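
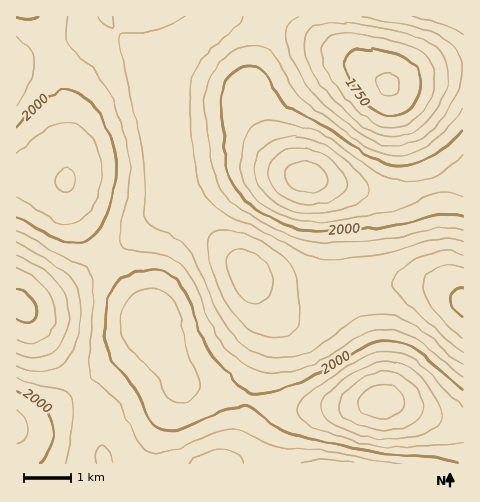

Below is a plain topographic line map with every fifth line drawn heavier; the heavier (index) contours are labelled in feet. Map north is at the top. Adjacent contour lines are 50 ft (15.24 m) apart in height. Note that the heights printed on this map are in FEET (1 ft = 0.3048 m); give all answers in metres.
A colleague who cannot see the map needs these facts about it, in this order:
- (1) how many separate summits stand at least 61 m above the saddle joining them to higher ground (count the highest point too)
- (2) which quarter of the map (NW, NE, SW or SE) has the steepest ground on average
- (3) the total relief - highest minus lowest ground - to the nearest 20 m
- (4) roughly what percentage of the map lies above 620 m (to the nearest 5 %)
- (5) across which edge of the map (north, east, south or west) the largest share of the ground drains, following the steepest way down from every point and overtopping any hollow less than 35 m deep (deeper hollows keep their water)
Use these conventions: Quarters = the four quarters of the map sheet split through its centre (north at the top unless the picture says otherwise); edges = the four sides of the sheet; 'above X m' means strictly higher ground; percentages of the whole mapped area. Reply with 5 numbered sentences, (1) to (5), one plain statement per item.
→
(1) Counting only tops that stand 61 m proud, the map has 2 summits.
(2) The steepest ground, on average, is in the north-east quarter.
(3) From the lowest to the highest ground is roughly 160 m.
(4) About 25 % of the map lies above 620 m.
(5) The largest share of the runoff leaves by the eastern edge.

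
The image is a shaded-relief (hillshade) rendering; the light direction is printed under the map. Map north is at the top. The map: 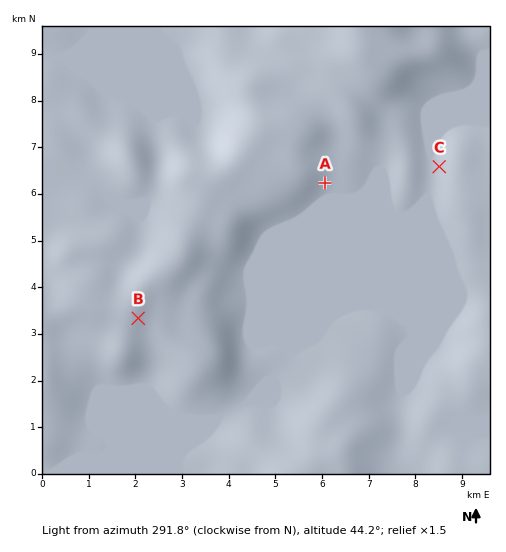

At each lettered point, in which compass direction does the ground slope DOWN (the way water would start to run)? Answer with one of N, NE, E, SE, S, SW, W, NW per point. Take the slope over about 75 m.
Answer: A SE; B SE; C W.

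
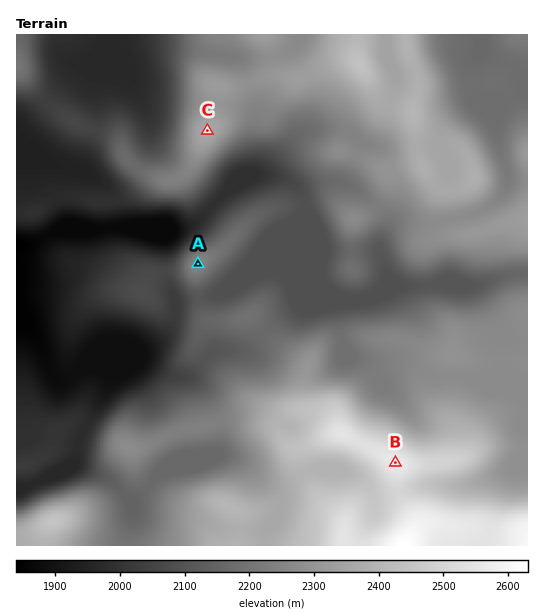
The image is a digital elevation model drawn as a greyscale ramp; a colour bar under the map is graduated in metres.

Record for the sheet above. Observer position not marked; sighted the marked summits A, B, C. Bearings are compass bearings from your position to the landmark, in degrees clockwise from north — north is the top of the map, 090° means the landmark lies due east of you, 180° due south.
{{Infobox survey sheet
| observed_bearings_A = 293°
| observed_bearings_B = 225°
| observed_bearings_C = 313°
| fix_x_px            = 476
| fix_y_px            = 382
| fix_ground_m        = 2270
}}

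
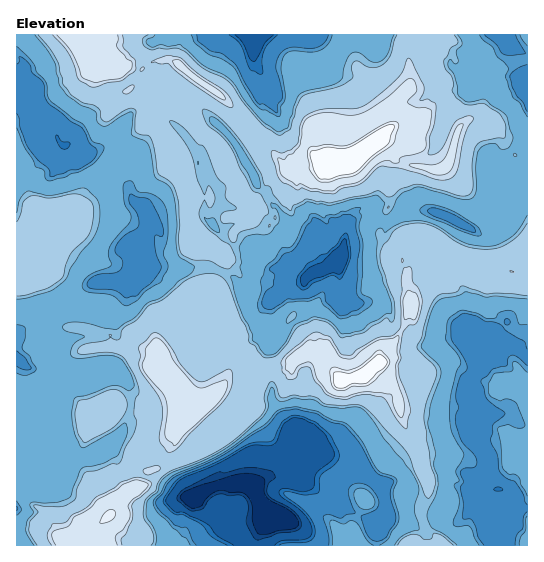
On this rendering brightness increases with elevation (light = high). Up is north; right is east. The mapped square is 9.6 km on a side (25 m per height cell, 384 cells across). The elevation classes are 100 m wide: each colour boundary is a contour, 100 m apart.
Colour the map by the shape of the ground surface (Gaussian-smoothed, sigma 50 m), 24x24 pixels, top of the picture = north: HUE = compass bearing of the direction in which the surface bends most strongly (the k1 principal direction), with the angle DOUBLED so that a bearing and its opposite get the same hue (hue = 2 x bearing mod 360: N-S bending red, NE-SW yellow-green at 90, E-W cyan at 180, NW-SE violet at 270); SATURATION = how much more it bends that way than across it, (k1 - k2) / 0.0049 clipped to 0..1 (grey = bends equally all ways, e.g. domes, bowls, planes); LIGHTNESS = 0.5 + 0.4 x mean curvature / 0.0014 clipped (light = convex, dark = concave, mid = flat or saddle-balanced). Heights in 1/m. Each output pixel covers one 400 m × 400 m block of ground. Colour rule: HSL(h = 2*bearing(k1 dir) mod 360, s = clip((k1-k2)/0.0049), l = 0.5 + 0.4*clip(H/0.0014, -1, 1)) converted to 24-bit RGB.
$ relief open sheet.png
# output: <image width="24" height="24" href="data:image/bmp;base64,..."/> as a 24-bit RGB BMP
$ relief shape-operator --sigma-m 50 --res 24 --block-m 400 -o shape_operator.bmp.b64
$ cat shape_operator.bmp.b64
<image width="24" height="24" href="data:image/bmp;base64,Qk32BgAAAAAAADYAAAAoAAAAGAAAABgAAAABABgAAAAAAMAGAAATCwAAEwsAAAAAAAAAAAAA5Unmgtjt0aHZkG1x0p5HL3x5ZnfrneTMfUrZmiNWv7dAEWFzUrIiagc955QpuuHAHZZ1Em2R8aNURP9DuhWh1k+HdFlvJFTGi/8zm+7pISzR1lzk/o6etPVSF5RSJrONmxJ7pGZ71NioMB1KJw4MKtkpX+6BdRMU45MWChcxzt5XzdAditE9aSNddIyNIDRic9ZrU1EoZhwhUsEw4kG4/M/xi99CISsIBi0IatYA4UQjcQ6QzPj/D1jyxmhuNI/O9dXPNAWZWSd34v+kw9ZUPjtskS1DfB9laoZsi4R3NmVngt5nrVjVe4EY/2SJ32feaZ5DJX4tJKeEJKduiaxRTGl4bNfNqn5dZA8qMeRb2R88ifFQ2VhtJ4SMpS2ykdy4jIKCaIJyd0hsbZMaCyga3LWsfjppnOgpxZvl78juGlMlYIIpPo9kgHZxMhczzLdIQt9AcC9Sg+KHPjjSldCueCaVLTe0oZ+InI96fn+IXSyU8drgHdDKGZQfMTV589zYFpFNYopy89LpNNGPFmg8NSEXp6MYGsOQniykW+NrlOhyTCeUlrk0WFZ0WdPY1Caqe5GNhnx7LZfF28Hkz6+2GzvUPClXws+NzZ69GrqEZYJ87Z/VuRKGMnCRutdFW4ceDKQUaeApful7K1mVqMtDYEZymHscH6svgGrJjYZ9X4haL08g2s5FQQUqkdhEnMyoK3rA99ThL0J10SqNwkL8KkLuo2ft4tL5et/le/OfVShm2YFeRqspHy1q4Nvwj6a+MQIFqqyAm0NSWmIpKBoRGpDL1uPCTd5dYDpLZZE7lFiBd7PT5b78JQjNevCWEknC/cnrvPjQLE5/snXjzI3fIzRuI3Er/9RSit3Rgnp+IJyDwJD/tbX/N6fE6ffUbCZigYN9goV4l8qNRhRDFUot7piN1PHFDBVxJ+lV/6mmxb4QHE1WdqQhdV92d151gkoYTLSAbHiHdcfZVMe4IWAv31PFsn5JgXd+f4N+goZ/f95tMj7CSTvnBeka4+tjOgxpuSQfkQdj/+rMJWJ/gRwjWjQeRMAh1Ek9grQqNl0mbYpwibbSpcvcFC1n6mi71J/EhX+GnLGRlyOhMWwTJJwZejXo61w3Kwwny8EaEBNB9vfUexCbwb0jJiK/xTQmJtJakn6z4LvjJbdnRTUEOkYKOmpMNHkibbcd12dv5I0zHB1+3cN1NF6kADMD0+wpVAqRzoFsIs3W2u1UhmmOrYTFmrLRmI3GkZ/Sn3OOjIB+yV1YR42aduDZYk99RC9v40JBXdwkmdu9OV+8wmZ3PYof01nLJqgZBiQtwSzTwdqpuKJmgHp/gZujqLrcp5TZkWdkmoWJhYKAsIugTMTH0V19LGVVI1Br5cCEk8GimwCe7EZdcbU4a43NI5OOwIGFABByW95rg+rWwKvUv93lcNDiMwcAO1Ie3keb1qeYiYaRf32F1s2kSleaS1DYPyNMtt5v2XEVEbufxUA5l+jh2wAzgAwqnpIOCzMibMpCULYAgacYMBoDMwcAbNmYe4SBJ0xQN+FDHjDo4klwzT5kwLB3SQk6K6yfU9gwWn3NoDezpdumfwBx23tG5Syq0dmBJac6DqBs7PNgVl8bxBnmQuNjQuGqdnV/ZHV8dbKLGLOwar8f3HfAnn2HYX2xyy7Wj8StEBi4zG1Maew6agWUpIvjbyzT9OPX1LfoMKJsS1gkeGz8x8r5Wt+gJIm9fXR9fYxsRN1af0A/hzlFLi4Ix8Bsa05PasguoMqgRQJJy+/MPgA7ZtWkIeOrjDb7geW0i0rY+NPvQsnjrs0oBzgt+r6pghhoWmIpSsGFSyVuklaCeihCRu3uTKEn2zLmd8unigAvm++zNQAXZ+SakufIUAmR6Z2OkYZbRJNvGKgo/8DbV06QGHq0/r6NPinQ1/TuMIDZYzVtiSJkwOUsH8ei8c/aCL6Njnt4f5Kxuy9aFv8in/HFdh18IwBTr+pwy9c9kYYuvEjIxmNUJK005E7LNsp9217t3ihWbeq5bUxcNxKu62vL2aFDPXwZEdYdc4tzaCs7V//ZzP/9rTpyaC1zd7UdJp8pjyHByliLTH5RN5tO8tnZPChqadYiZWI4scF3UhpKTg99JUS3wuAvutq6u7reWHPyilDezPf/Ot3K20Ix1B0yYgyDk6njkJOzfXeRTcerTsXPySy86r42uq5wQwOGdX6EotmwqC/pRX3QvRtPduKMgIl/rNSHkR8ZAEgNooQmqH4cklMt3zTLGHKNbuqAyimuzCJ4cKNPoESvYxrko490o2qJiJLwWsWxiSlmZhIx"/>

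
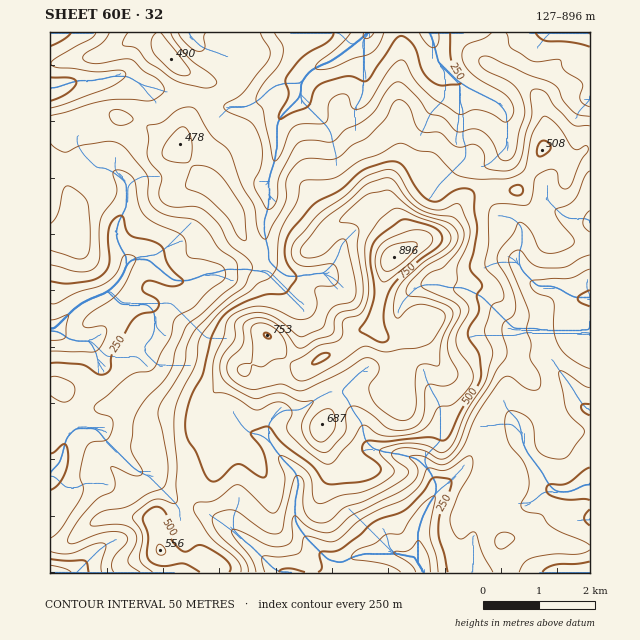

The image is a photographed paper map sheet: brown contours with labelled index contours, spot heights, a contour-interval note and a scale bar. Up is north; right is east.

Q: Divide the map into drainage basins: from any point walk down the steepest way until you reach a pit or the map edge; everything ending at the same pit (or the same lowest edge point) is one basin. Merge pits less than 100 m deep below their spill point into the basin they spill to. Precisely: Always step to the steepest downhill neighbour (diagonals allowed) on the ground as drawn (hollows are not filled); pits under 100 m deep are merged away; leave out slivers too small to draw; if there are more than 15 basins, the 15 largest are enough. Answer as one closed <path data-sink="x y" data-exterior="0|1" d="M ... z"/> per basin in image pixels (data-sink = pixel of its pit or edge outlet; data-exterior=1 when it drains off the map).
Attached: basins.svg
<path data-sink="50 330" data-exterior="1" d="M105 112l-21 2-34 13 0 418 12 0 9-5 26-19 18-5 17 0 14 2 9 3 4 27 4 4 17 5 21 0-8-23-8-14 0-14 4-21 4-7 22-12 8-12-13-49 0-8 19-20 17-8 12-10 11-23 24 28 5 3 10 0 11-8 24-10 17-18 13-3 2-2 11-58 6-10 4-3 0-8-11-23-18-13-27 10-14 13-10 12-12 7-17 14-10 2-8-5-22-21-7-13-2-10-5-11-24-25-7-5-19-24-5-10-8-2-28-21z"/><path data-sink="369 33" data-exterior="1" d="M498 32l-339 0-1 5 4 11 12 14 9 8 14 6 6 7-1 10-19 34-4 17 2 7 21 28 7 5 24 25 5 11 2 10 7 13 22 21 8 5 7 0 32-23 20-22 17-9 14-4 11 7 11 12 7 17 0 7 2 1 21-13 21-9 10-9 9-21 10-8 15-5 34 0 2-2 24-41 1-27-7-23-12-11-10-9-27-13 1-9 9-17z"/><path data-sink="421 561" data-exterior="0" d="M374 326l-14 5-17 18-24 10-11 8-10 0-5-3-24-28-11 23-12 10-17 8-19 20 0 8 13 49-8 12-18 8-7 8-5 24 0 14 8 14 6 18 3 5 14 7 2 9 286-1 0-13-2-9 1-12-6-15-4-7-18-17 3-9 15-19-5-17-10-9-28-12-5-5-4-14-5-5-22-2-8-5-2-24-7-30-3-6-14-7z"/><path data-sink="590 572" data-exterior="1" d="M516 190l-32 0-15 5-10 8-9 21-10 9-26 12-21 12-7 11-11 51 0 8 5 8 14 7 3 6 7 30 2 24 8 5 22 2 5 5 4 14 5 5 28 12 10 9 5 17-15 19-3 9 18 17 4 7 6 15-1 12 2 9 0 13 86 1 0-329-26-4-14-7z"/><path data-sink="50 89" data-exterior="1" d="M157 32l-107 0 0 94 5 0 29-12 21-2 37 10 28 21 8 2 5-18 19-34 1-10-6-7-14-6-9-8-12-14z"/><path data-sink="590 33" data-exterior="1" d="M590 32l-90 0-3 11-8 16 2 7 25 11 22 20 7 23-1 27 10 3 15 10 7-3 9-8 5-1z"/><path data-sink="50 572" data-exterior="1" d="M132 516l-17 0-18 5-26 19-9 5-12 1 0 26 167 0-1-8-5-4-10-3-21 0-17-5-4-4-4-27-9-3z"/>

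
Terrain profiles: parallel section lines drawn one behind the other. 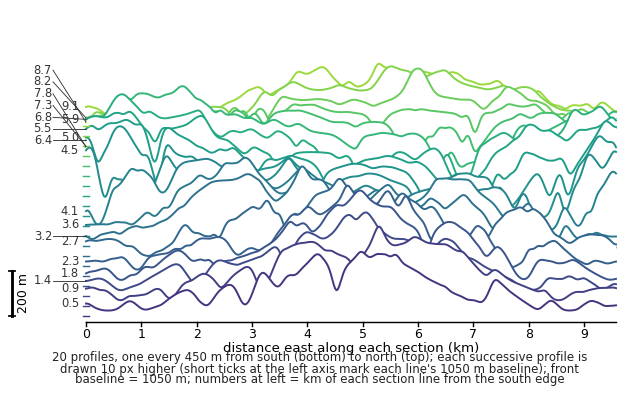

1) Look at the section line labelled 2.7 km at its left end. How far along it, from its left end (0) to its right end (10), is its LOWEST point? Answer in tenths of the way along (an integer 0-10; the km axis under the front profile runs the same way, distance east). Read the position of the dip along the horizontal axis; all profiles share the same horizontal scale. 1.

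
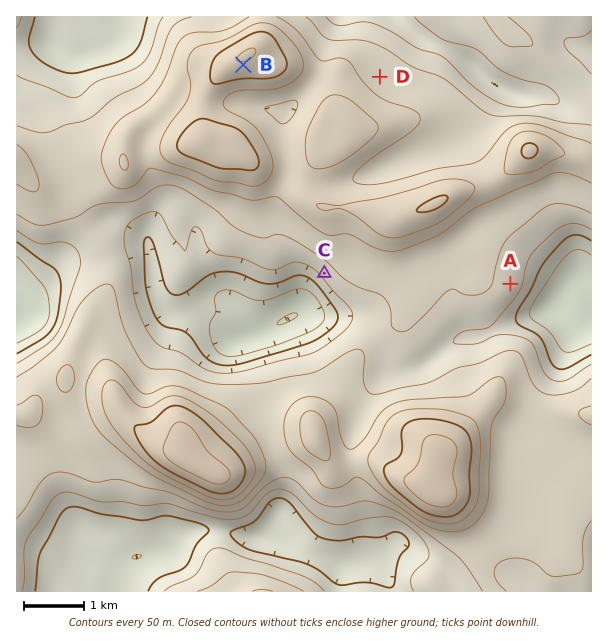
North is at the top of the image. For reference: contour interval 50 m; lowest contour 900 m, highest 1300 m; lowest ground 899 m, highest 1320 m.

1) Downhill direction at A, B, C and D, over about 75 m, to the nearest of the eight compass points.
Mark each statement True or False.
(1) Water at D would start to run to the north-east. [True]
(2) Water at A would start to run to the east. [True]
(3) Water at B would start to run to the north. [False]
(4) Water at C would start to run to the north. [False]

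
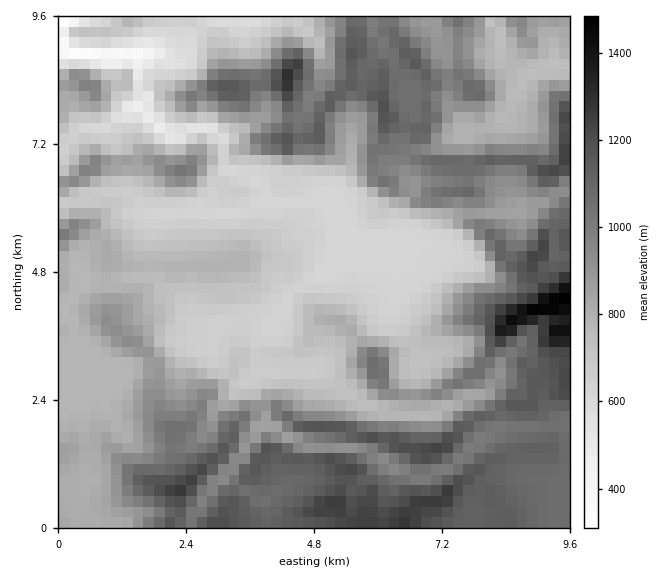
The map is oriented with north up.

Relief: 280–1520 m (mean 880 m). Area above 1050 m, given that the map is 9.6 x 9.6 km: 24.3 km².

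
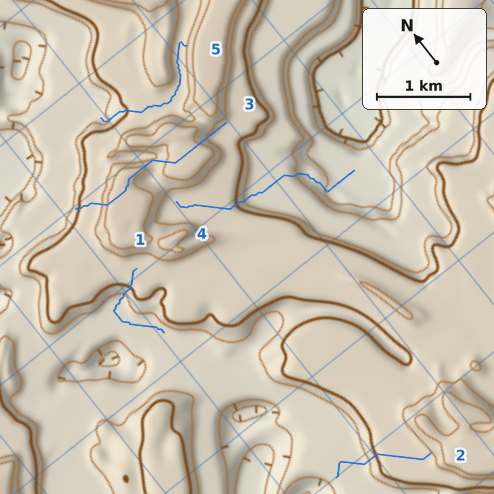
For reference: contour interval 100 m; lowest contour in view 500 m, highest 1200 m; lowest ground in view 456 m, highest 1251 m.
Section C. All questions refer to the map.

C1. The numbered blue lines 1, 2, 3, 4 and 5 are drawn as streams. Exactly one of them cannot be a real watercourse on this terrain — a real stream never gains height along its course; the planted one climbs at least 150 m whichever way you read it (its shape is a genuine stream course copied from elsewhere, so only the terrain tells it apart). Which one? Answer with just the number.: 3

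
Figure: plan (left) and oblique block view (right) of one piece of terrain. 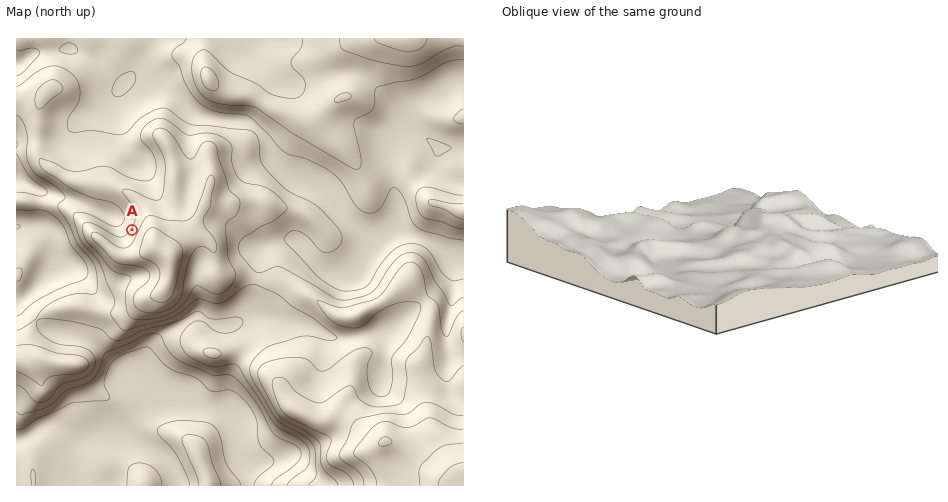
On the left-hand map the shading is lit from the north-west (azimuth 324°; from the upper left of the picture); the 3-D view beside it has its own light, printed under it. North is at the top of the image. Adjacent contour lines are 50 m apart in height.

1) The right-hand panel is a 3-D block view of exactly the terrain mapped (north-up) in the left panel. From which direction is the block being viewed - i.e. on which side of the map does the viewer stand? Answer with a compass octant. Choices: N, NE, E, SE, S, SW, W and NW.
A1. NE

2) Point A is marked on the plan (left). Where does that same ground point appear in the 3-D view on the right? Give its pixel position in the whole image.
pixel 799 226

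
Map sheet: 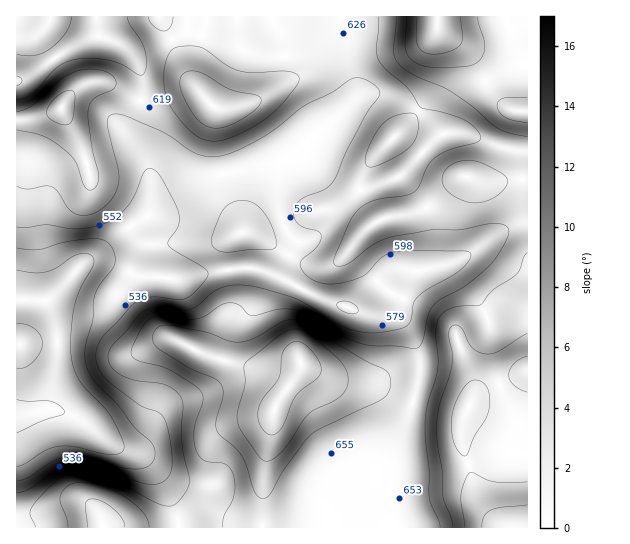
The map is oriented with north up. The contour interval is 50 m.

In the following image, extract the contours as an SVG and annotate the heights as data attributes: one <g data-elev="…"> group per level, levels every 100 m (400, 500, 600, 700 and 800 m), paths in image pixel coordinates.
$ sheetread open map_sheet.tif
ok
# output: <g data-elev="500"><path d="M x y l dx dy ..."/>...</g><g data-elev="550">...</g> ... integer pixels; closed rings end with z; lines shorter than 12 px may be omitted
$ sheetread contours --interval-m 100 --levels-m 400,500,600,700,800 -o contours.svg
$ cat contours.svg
<g data-elev="400"><path d="M17 399l10 2 24 0 9 5 4 7-3 2-20 7-24 11"/></g><g data-elev="500"><path d="M17 248l22 1 26-7 28-3 10 1 8 6 4 9 0 8-3 7-13 15-4 10-2 26-8 26 1 16 3 10 5 8 24 24 17 23 16 14 3 5 1 7-1 7-4 4-5 3-8 1-20-2-38-9-16 0-12 4-24 16-10 3"/></g><g data-elev="600"><path d="M220 251l9 1 21-2 20 0 6-3 0-6-4-15-7-12-7-8-8-4-9-2-10 3-6 5-7 12-7 19 3 8z"/><path d="M17 186l10 3 18-3 6 1 7 5 9 14 6 6 8 3 10-1 10-4 8-7 6-9 3-9 0-15-11-45 1-7 3-3 6-1 8 2 34 14 38 24 10 2 12 0 15-4 24-12 19-12 28-22 26-13 19-13 9-2 8 2 9 6 3 5 0 6-15 21-18 33-13 31-10 8-21 9-5 4-3 6 0 8 4 7 7 4 13 3 3 4 0 6-4 6-16 14-1 4 2 5 6 7 7 4 10 3 10 0 15-3 13-5 18-18 13-6 69-1 6 1 2 3-4 8-8 8-32 18-10 9-4 7-2 14-4 6-6 4-13 2-19 2-19-4-16-7-25-17-14-6-33-11-17-3-14 0-12 4-9 5-13 12-7 3-9 1-23-3-13 4-7 5-26 30-3 7-1 8 5 8 9 7 15 5 28 4 9 5 7 7 2 9-2 23 1 16 7 34-2 10-10 14-4 3-6 0-10-3-30-16-21-8-23-5-14 0-8 4-8 5-20 23-3 8 5 13"/><path d="M17 54l17 1 15-5 9-8 8-9 4-8 1-8"/><path d="M127 17l2 6 11 16 5 11 1 15-3 9-5 1-16-10-13-5-19-2-16 2-9 3-8 5-26 26-6 4-8 2"/></g><g data-elev="700"><path d="M125 527l-2-8-8-9-12-8-10-3-6 1-1 3 1 24"/><path d="M260 498l5 0 5-4 14-25 28-35 10-6 55-26 8-5 6-11-2-12-6-5-17-8-31-18-25-18-12-5-8 0-7 1-28 17-16 4-10-1-23-9-31-6-10-1-7 2-4 4-1 6 0 5 4 5 33 21 25 11 6 6 2 10-7 24 1 11 3 5 14 12 7 8 6 11 7 24z"/><path d="M527 253l-3 4-4 12-3 5-24 16-12 15-22 1-9 3-8 5-5 8-1 12 2 33-11 40-2 23 4 40 0 28 10 23 1 6"/><path d="M468 202l14 0 13-5 11-11 2-4-1-4-8-7-22-10-14 0-12 4-8 9-1 5 1 6 8 9z"/><path d="M209 127l14 0 19-8 16-12 3-5 0-4-6-3-26-6-28-17-8-1-7 1-4 3-2 6 3 14 12 22 7 6z"/><path d="M62 125l7-1 4-6 2-23-1-3-3-2-6 1-7 4-7 7-4 8 0 4 2 4z"/><path d="M396 17l-3 34 3 8 5 7 14 10 36 16 22 15 25 21 12 5 17 4"/></g><g data-elev="800"><path d="M527 482l-32 0-25-9-5 8-4 14 4 32"/><path d="M463 455l2 1 2-2 7-16 11-19 4-9 1-11-2-9-4-7-6-3-7 1-6 5-8 14-5 13-1 12 2 13 4 11z"/><path d="M268 434l6 1 5-4 6-9 10-25 6-7 16-11 4-6 0-7-4-8-9-11-7-5-8 0-8 7-3 8-3 21-16 20-4 8-1 8 1 8 3 7z"/><path d="M527 356l-8 3-5 4-4 6-1 6 1 6 4 4 13 7"/><path d="M417 17l-1 20 2 9 7 7 9 1 16-3 10-6 3-8-2-20"/></g>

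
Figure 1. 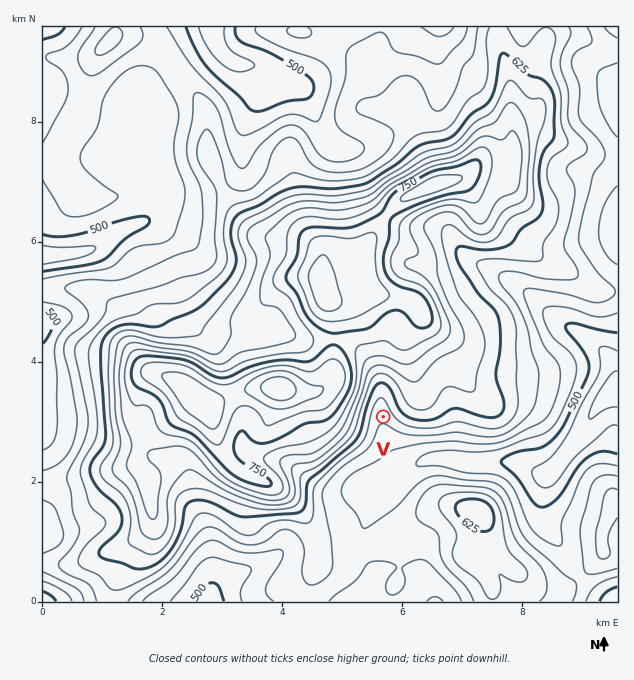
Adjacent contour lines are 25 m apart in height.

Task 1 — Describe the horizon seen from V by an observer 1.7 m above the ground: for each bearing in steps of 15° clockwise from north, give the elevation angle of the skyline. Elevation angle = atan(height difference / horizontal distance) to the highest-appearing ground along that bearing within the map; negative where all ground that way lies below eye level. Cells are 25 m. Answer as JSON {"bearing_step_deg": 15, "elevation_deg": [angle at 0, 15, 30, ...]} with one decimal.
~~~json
{"bearing_step_deg": 15, "elevation_deg": [6.6, 7.1, 7.1, 8.0, 8.3, 7.6, 5.9, 3.5, 1.0, 1.7, 0.6, -0.5, -0.7, -0.4, 0.1, 2.9, 6.4, 9.4, 11.3, 12.6, 13.1, 12.2, 9.1, 6.6]}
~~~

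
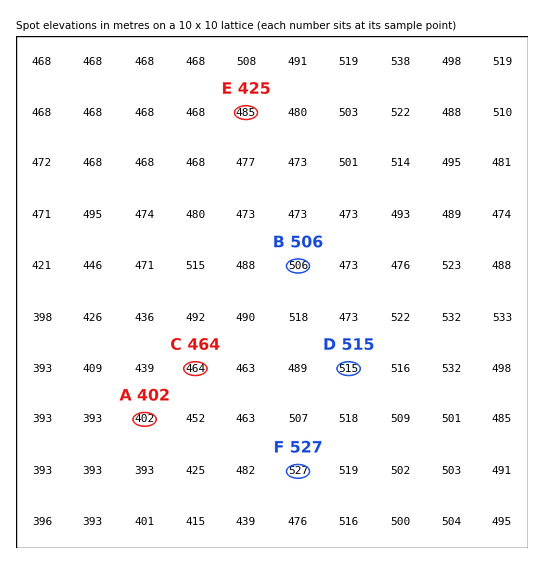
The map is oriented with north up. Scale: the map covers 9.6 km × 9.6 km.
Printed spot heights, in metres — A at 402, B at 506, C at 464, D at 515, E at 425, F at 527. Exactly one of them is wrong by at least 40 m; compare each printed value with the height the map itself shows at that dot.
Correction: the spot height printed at E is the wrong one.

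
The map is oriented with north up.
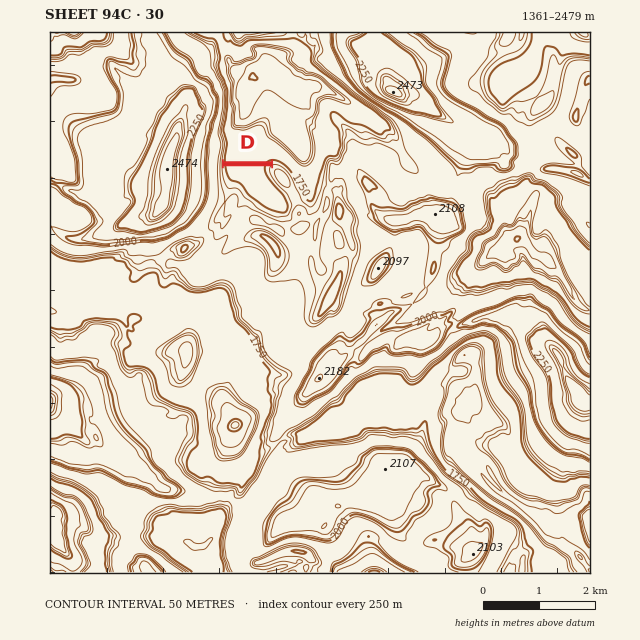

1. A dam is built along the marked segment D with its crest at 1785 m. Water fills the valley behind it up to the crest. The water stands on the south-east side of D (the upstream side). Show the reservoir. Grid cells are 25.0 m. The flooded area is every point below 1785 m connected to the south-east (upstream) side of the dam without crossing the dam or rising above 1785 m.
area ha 61.8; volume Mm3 24.81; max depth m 50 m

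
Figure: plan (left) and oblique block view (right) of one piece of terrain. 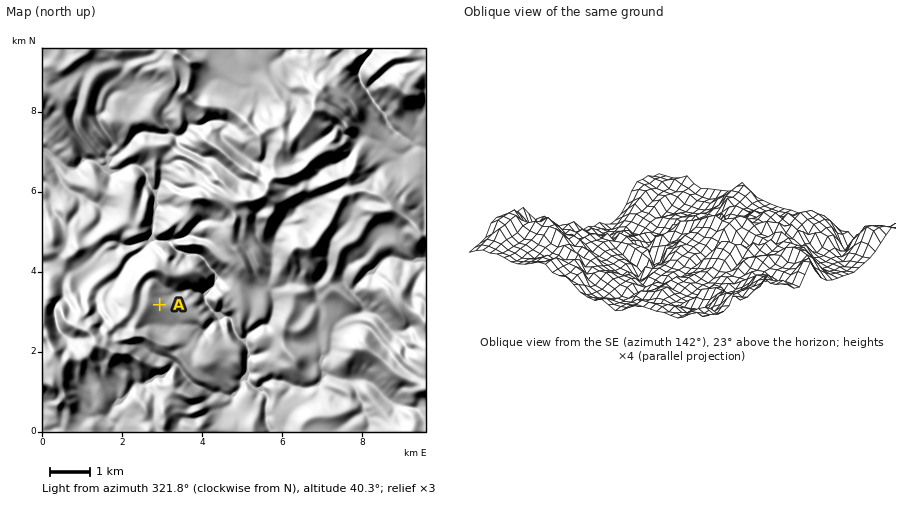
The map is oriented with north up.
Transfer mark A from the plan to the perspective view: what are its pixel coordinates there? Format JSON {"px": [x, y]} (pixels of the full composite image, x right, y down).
{"px": [607, 248]}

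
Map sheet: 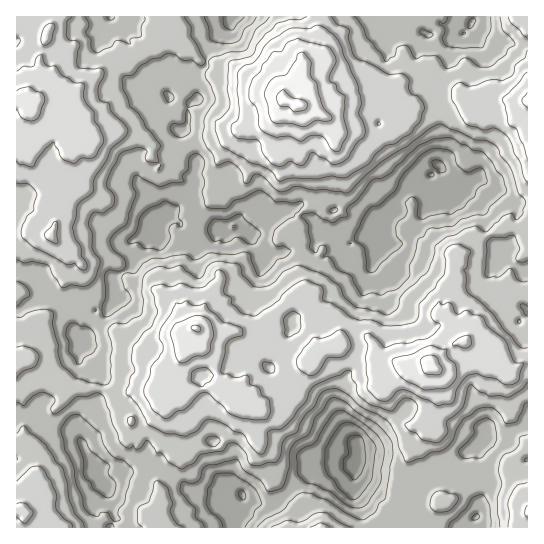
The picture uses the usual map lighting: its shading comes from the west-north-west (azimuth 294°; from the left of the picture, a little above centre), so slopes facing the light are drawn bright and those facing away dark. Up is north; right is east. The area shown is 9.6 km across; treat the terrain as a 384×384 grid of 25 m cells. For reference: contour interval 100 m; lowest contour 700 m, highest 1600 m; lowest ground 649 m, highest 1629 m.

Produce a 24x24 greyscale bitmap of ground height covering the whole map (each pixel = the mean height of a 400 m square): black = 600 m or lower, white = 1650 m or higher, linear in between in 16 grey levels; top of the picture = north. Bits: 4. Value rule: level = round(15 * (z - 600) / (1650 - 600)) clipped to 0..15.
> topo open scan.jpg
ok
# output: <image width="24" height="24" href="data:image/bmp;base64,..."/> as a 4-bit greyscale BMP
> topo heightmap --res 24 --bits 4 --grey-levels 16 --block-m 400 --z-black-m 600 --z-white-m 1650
<image width="24" height="24" href="data:image/bmp;base64,Qk2WAQAAAAAAAHYAAAAoAAAAGAAAABgAAAABAAQAAAAAACABAAATCwAAEwsAABAAAAAAAAAAAAAAABEREQAiIiIAMzMzAERERABVVVUAZmZmAHd3dwCIiIgAmZmZAKqqqgC7u7sAzMzMAN3d3QDu7u4A////AKmGZ4dkRXeGZmZleZl1VnZUNVZTRmd2eZhkRndkVmQyJWZ3eIdkZ3h3eHQxJYdmZ3dVeImImYZCNomGZ3dmeKqZuphVeIqXd4iHiburupl4qqu5mZh2eauqqZqpq83KuphmeKzLqpqqqru7uYdmd5vLqZmZmJqrmHd2ZoqpiJmYd4mpiHZ3ZoiJh4mGVXiYd3iYZWZndWdlRWeYd5qXZERURWZlRFaId5qXdURVRWZlREVWd4mYdlVmZWZ2VENEZ5mpdmZnd5mZdUM0WKqqh3Zomrqql2RFebu7mHZ5q8zLqYd4isu6l3ZorO7bqZiJm7uph2ZorO7LqZiZm6qZh3d4q83KmIh4iZqXd4d2eby5h3ZmaJqHZ4h1V5qodmZVaQ=="/>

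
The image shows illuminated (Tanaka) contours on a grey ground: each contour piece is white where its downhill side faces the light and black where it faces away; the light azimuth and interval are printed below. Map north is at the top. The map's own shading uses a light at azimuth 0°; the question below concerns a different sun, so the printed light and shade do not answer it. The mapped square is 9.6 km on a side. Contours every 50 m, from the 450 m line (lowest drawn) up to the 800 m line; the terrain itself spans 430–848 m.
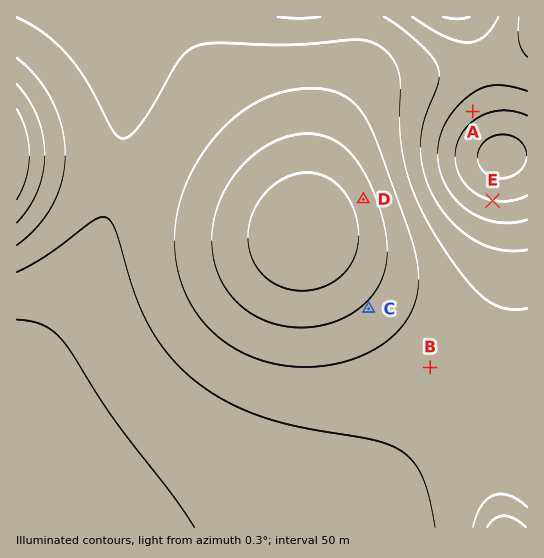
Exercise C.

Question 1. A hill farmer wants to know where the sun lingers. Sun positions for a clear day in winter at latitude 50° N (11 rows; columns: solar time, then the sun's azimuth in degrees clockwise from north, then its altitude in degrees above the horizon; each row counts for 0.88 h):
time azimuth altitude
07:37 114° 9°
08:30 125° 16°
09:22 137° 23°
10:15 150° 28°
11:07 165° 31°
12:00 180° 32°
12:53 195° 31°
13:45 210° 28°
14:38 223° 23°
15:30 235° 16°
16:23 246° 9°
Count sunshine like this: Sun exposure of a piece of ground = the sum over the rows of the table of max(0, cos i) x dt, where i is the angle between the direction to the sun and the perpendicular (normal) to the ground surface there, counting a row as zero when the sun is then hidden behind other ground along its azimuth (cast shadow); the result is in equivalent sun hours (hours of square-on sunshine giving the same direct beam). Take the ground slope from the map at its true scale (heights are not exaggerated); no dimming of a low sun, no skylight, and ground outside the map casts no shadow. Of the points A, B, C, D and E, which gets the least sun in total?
E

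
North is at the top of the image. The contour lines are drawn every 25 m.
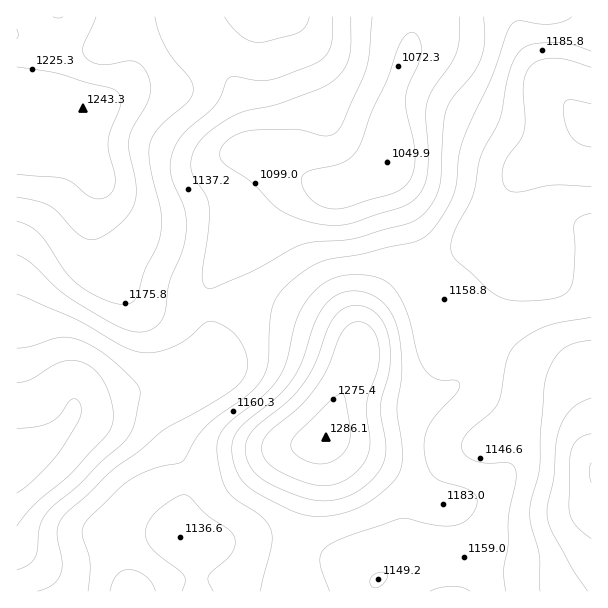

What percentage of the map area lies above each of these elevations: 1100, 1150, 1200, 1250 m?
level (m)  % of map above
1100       85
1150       57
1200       17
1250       3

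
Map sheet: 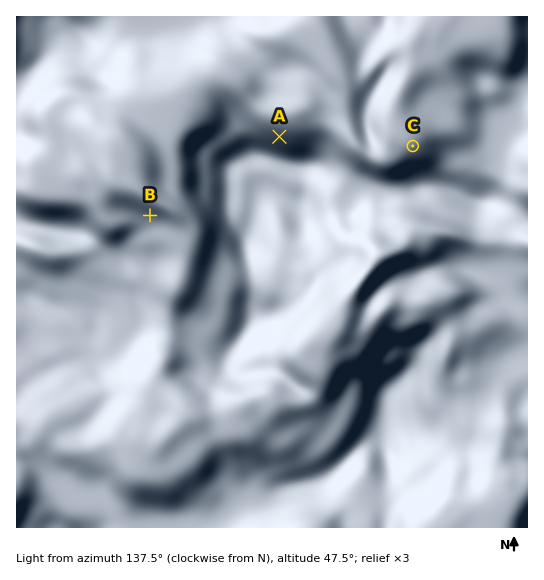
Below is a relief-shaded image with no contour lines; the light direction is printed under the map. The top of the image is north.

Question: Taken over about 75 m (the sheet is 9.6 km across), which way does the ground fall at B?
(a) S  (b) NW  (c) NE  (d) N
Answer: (d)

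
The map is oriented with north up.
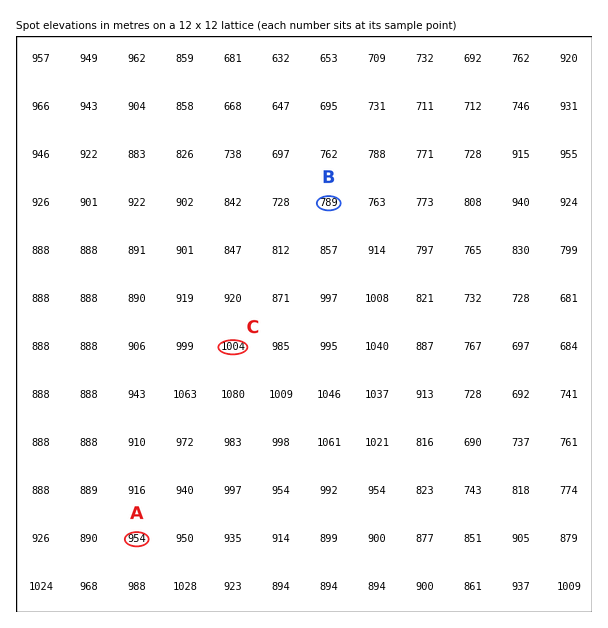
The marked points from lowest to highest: B A C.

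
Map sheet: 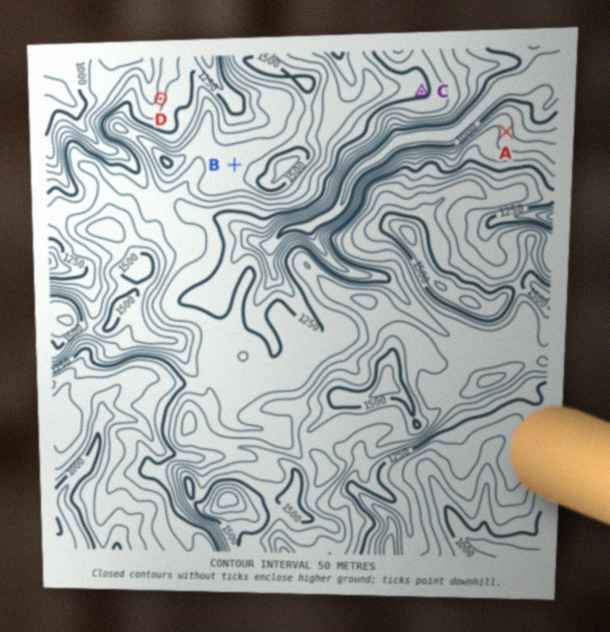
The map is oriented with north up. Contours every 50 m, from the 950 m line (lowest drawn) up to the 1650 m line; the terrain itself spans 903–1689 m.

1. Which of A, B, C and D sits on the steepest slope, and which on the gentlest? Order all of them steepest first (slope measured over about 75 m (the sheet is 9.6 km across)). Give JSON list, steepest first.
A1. ["D", "A", "C", "B"]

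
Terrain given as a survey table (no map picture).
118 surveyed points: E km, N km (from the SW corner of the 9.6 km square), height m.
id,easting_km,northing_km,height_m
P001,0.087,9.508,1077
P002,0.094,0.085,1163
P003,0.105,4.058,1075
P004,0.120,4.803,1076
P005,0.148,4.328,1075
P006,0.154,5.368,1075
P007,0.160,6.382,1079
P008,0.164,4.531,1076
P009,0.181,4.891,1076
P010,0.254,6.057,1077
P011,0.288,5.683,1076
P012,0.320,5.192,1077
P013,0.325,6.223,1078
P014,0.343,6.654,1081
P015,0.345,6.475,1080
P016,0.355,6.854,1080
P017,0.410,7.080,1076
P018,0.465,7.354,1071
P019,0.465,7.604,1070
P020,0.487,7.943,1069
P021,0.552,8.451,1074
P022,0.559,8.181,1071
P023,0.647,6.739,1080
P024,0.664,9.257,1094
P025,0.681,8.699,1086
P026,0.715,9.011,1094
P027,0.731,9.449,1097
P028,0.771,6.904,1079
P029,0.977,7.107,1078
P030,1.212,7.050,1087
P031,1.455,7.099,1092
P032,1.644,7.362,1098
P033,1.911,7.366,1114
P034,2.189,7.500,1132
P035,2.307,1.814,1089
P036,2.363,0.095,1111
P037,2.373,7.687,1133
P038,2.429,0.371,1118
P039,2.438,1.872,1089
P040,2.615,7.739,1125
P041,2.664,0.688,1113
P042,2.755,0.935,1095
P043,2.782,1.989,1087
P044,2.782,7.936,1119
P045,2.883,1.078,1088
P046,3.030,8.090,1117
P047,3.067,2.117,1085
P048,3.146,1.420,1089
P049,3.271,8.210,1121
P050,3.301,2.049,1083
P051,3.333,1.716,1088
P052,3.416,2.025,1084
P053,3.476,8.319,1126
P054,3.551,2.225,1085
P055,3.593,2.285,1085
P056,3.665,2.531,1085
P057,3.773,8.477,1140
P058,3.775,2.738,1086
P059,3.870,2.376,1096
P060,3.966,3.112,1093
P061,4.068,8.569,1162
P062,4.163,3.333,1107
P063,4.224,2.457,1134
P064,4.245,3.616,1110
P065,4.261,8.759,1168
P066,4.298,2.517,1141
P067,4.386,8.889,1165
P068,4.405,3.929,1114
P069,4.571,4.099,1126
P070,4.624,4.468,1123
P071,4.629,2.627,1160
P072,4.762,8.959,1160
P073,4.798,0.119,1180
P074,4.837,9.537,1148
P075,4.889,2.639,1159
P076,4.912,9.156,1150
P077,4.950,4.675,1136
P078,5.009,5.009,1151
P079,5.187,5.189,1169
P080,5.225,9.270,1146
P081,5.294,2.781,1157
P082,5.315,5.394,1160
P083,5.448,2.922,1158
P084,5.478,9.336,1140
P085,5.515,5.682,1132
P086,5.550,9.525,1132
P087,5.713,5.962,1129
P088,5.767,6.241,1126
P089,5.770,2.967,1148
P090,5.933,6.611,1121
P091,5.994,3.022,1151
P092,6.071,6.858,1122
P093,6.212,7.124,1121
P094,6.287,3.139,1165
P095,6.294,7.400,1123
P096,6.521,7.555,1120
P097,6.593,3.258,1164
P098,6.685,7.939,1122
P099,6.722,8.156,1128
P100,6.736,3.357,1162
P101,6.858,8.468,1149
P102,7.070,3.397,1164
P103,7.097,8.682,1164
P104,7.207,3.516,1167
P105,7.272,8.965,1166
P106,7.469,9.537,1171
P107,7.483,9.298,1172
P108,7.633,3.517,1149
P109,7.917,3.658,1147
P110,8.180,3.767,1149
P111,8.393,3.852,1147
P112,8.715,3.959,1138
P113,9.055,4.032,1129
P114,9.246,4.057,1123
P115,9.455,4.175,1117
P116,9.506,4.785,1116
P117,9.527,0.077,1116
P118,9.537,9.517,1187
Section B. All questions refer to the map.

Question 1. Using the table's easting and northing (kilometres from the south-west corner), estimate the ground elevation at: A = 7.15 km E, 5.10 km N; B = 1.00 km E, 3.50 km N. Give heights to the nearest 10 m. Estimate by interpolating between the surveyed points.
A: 1150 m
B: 1080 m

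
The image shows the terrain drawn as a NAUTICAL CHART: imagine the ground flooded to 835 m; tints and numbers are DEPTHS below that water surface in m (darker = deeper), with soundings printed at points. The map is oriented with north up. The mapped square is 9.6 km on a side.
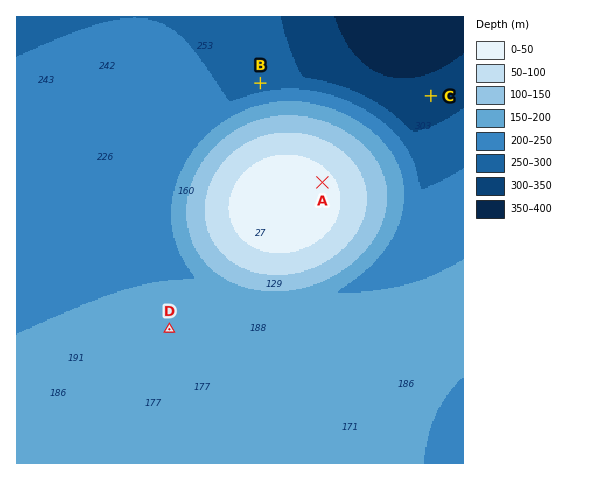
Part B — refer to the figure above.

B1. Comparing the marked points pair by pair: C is below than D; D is above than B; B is below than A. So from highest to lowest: A D B C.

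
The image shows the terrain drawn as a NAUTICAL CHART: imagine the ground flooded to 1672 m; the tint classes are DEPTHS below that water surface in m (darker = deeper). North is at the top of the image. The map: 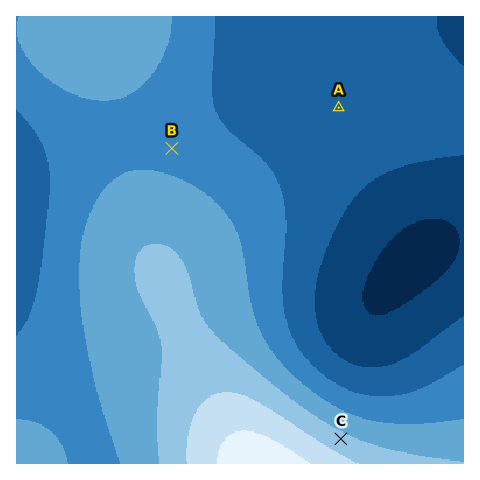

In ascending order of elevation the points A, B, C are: A B C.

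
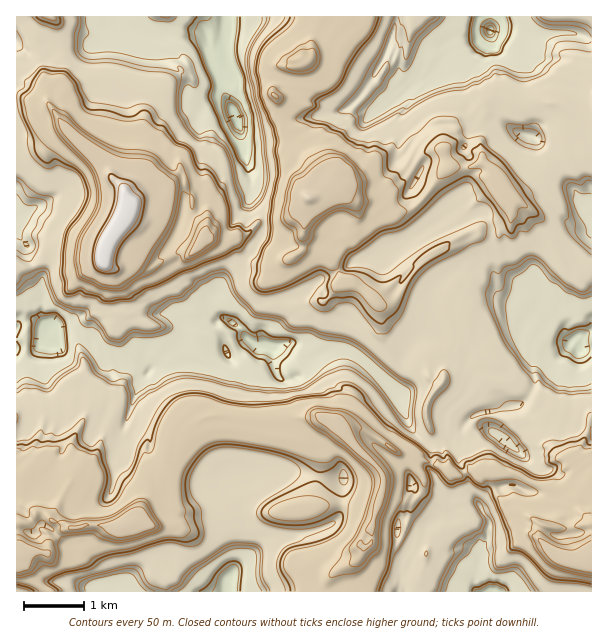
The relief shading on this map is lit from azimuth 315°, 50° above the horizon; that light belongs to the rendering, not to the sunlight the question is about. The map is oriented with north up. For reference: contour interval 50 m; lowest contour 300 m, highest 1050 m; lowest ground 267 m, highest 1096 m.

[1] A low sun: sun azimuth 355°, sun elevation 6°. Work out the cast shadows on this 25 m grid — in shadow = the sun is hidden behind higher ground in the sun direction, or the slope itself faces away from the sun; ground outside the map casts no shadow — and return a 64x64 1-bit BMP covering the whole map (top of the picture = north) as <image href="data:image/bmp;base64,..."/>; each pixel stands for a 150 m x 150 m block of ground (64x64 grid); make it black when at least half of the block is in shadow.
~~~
<image width="64" height="64" href="data:image/bmp;base64,Qk0+AgAAAAAAAD4AAAAoAAAAQAAAAEAAAAABAAEAAAAAAAACAAATCwAAEwsAAAIAAAAAAAAA////AAAAAAD////2P+P///////Yf4f//f///7A/x//4////4A/D/8A//+/wF+P/gD//5/4D8/kBv55Af4P3+HvgAAB/4//4AIAAEGH7//AAAAA/gPv/8AABAH/g+b/wAAGAf/n9//8AAED///zvvgAAYP///NgAYABgf//5gABgAOA/+fOABgAA8B/B5ggeAAT4AAPIGDwAAfgAAwAQeAAB/AAAAMzgAAP8AAAAzHwAA/wAAAHMDgAD/jw8A+QAAAP/v/8HwAAAA/////+AAAAf/////4AADf//////gAM///////+AB7///////8AH////////wA/////////AD////////+Af///////4eD//3/////B8P//X//8P6D4/88P//x//Px/AAP//H/+fH4AAf3+P/8ffgQB/G4//8f+BAHsJj//8P4UQMYCf+/8/n/wRgAn4//+f/hmAAvg/8g/+AIACAB/wH/6AgAAAT+Af/oAAAABnwBz+AAAgACPABf4AAGAAEAAB/AAAYAAYAAH4AABwAAEBAbAAAPAAAAeBIAAD93gAD4IAAAP3/gAJAEAAh///AAAAAACH//8AAAAAANGP/zAAAAAAwZ9/+AAAAAADnz/4AABgAAIDP/gAAGAAAAAf+ADA5AIwAB/4AMbsA3AAD/yA/OgHcAAHvLD84AdwAAKcqfw=="/>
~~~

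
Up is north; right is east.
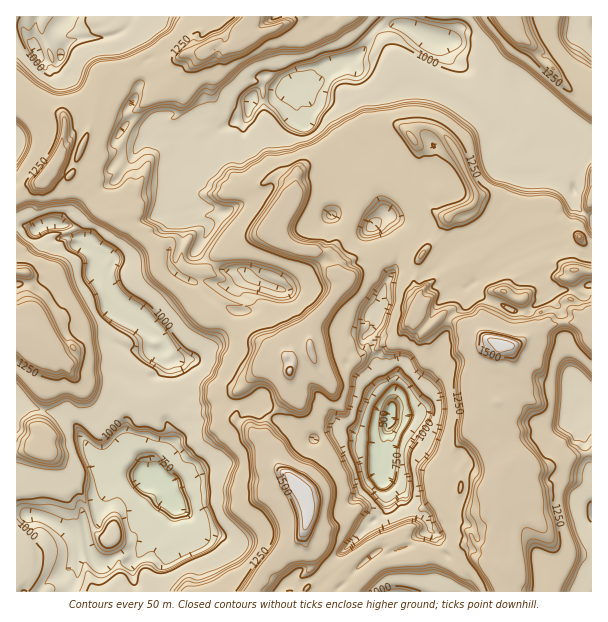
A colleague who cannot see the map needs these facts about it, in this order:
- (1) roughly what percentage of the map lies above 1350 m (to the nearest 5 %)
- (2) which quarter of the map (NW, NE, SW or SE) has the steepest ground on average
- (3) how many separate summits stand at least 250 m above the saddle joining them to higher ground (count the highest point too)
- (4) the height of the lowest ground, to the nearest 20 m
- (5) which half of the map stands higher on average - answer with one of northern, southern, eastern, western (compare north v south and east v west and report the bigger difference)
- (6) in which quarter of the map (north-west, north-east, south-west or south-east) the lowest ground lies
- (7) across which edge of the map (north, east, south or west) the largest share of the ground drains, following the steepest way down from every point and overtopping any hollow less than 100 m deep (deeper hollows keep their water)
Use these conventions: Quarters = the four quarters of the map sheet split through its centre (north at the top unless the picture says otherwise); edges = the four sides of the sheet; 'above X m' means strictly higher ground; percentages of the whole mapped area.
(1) About 15 % of the map lies above 1350 m.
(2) The south-east quarter is the steepest part of the map.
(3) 5 summits rise at least 250 m above their surroundings.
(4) About 460 m is the lowest elevation on the sheet.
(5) The eastern half stands higher on average than the western half.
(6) The lowest point lies in the south-east quarter of the map.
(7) The largest share of the runoff leaves by the northern edge.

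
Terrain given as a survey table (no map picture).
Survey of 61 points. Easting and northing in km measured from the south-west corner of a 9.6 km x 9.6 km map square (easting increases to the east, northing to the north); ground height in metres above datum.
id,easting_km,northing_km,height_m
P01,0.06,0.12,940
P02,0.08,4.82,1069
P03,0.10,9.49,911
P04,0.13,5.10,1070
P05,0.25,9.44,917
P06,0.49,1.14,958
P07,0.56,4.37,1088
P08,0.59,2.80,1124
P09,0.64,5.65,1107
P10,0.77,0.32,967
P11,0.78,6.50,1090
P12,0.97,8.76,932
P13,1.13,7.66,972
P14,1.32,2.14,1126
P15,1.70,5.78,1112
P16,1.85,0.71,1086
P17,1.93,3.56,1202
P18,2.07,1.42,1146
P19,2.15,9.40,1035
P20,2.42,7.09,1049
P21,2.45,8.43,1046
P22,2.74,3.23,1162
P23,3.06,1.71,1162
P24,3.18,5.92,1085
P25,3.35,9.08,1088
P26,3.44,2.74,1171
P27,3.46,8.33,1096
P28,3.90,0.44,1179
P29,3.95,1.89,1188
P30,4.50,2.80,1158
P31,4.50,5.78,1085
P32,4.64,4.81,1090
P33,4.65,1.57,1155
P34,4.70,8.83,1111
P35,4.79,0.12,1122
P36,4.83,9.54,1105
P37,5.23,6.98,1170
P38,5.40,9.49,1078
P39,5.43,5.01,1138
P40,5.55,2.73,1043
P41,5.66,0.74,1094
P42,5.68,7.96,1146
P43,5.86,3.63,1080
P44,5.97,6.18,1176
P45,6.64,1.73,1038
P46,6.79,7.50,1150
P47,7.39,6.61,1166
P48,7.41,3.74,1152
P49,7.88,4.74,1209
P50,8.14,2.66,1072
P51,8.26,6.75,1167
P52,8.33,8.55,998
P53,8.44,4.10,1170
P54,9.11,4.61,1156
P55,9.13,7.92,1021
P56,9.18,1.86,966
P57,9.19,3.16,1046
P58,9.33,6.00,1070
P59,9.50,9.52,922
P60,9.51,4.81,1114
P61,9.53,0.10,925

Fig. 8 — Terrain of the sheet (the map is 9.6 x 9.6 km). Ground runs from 905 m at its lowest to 1225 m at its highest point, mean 1085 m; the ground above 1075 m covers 58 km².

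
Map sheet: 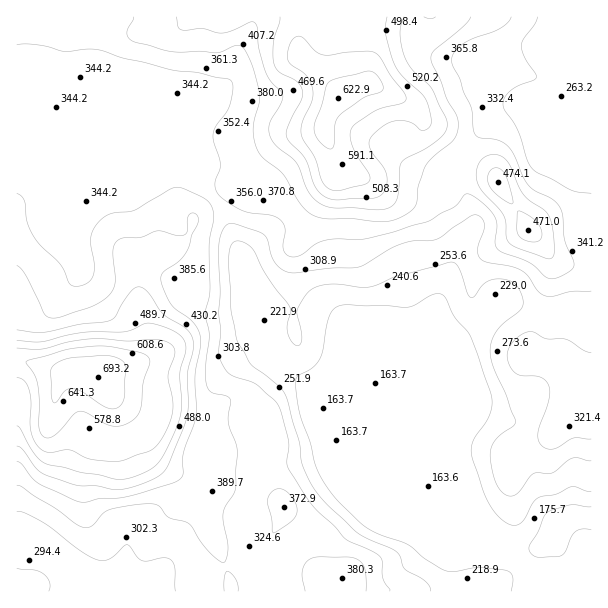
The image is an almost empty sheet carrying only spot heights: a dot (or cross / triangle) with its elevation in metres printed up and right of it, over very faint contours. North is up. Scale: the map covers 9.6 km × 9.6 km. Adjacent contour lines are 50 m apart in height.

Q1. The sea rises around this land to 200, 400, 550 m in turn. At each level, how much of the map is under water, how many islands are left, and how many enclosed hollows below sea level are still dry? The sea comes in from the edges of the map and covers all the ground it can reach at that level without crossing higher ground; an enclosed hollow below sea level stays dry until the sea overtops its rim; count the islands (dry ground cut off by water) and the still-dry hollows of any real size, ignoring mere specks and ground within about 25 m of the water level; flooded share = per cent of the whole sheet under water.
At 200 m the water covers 14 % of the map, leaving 0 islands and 0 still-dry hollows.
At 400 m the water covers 76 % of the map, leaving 1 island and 0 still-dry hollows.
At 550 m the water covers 92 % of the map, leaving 1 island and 0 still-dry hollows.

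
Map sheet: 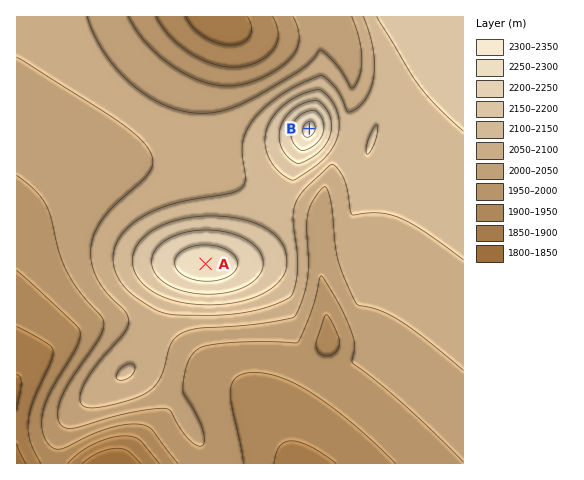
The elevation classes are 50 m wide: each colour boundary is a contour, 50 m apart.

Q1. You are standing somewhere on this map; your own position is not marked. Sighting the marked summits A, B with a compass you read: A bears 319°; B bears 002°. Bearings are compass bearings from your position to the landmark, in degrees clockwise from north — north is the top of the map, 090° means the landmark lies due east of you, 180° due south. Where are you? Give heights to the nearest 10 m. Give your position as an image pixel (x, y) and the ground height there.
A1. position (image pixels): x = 301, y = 374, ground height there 1960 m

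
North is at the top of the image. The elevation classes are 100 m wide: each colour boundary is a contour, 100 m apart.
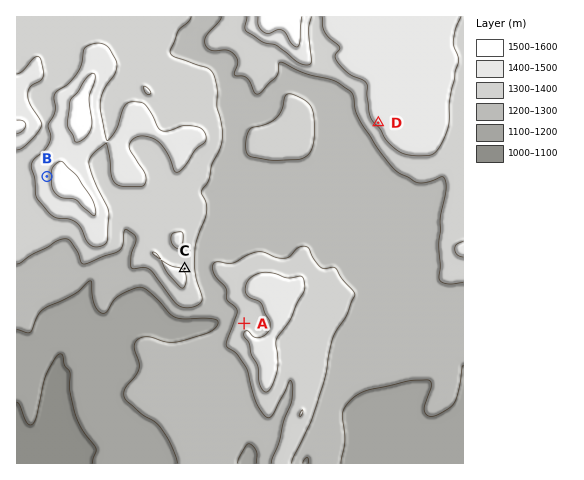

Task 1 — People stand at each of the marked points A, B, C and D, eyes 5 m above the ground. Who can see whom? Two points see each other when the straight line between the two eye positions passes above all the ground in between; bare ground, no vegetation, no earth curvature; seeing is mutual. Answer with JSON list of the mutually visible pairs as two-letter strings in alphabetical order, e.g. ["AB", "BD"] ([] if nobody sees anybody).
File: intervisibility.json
["AC", "CD"]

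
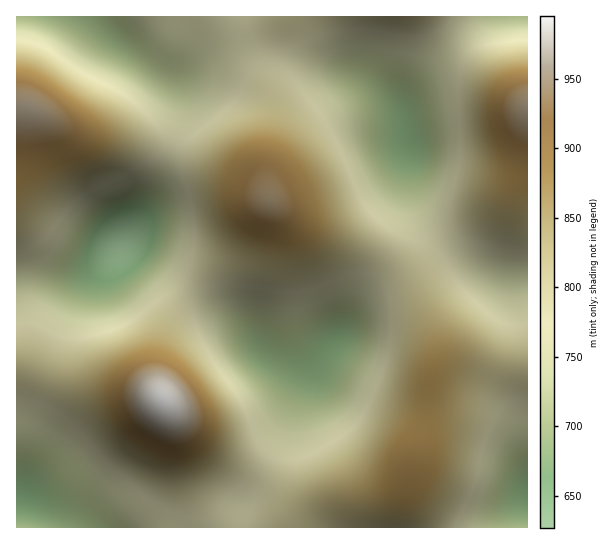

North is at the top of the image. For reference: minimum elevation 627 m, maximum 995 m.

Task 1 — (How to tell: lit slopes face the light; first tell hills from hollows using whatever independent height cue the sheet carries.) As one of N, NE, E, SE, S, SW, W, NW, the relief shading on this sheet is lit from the N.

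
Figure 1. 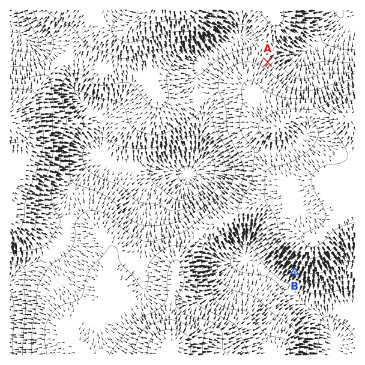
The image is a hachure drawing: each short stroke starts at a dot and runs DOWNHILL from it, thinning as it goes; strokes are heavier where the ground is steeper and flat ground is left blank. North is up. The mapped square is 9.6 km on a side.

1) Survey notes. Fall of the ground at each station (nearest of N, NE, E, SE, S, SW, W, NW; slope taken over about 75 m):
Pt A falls NE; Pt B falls SW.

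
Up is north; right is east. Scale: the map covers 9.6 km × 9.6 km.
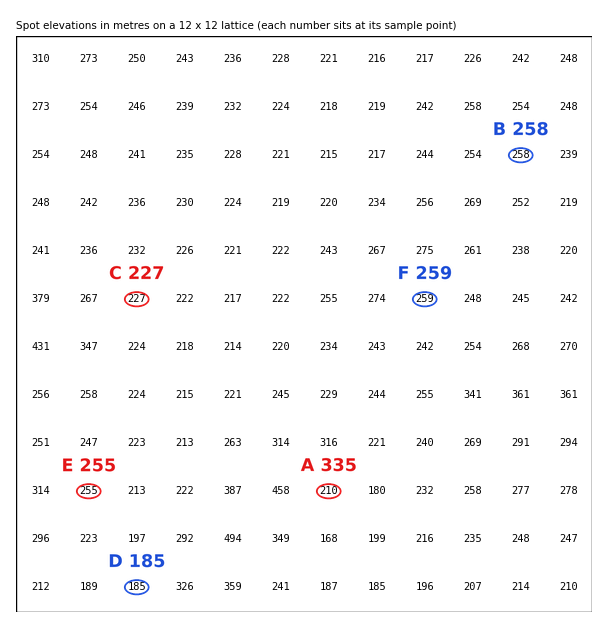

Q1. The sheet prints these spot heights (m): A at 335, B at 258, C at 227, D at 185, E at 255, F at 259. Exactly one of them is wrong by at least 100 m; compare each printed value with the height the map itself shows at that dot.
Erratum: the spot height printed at A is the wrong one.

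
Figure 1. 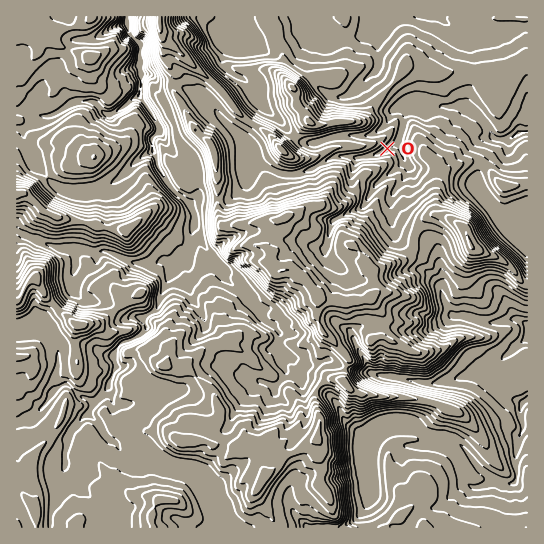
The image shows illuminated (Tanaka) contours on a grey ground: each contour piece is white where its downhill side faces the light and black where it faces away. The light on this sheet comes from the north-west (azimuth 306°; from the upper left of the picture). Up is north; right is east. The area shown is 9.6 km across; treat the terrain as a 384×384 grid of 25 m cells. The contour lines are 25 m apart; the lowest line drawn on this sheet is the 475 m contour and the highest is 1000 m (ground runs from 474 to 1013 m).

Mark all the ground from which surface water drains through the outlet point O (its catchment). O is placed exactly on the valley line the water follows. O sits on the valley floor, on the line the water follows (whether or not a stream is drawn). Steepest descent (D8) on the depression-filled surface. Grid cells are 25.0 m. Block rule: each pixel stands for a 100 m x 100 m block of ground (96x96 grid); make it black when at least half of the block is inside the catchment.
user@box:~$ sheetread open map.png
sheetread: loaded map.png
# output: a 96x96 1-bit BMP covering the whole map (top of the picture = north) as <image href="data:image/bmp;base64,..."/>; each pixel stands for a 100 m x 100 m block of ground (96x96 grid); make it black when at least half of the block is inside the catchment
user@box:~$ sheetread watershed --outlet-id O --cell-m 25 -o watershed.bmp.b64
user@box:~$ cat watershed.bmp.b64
<image width="96" height="96" href="data:image/bmp;base64,Qk2+BAAAAAAAAD4AAAAoAAAAYAAAAGAAAAABAAEAAAAAAIAEAAATCwAAEwsAAAIAAAAAAAAA////AAAAAAAAAAAAAAAAAAAAAAAAAAAAAAAAAAAAAAAAAAAAAAAAAAAAAAAAAAAAAAAAAAAAAAAAAAAAAAAAAAAAAAAAAAAAAAAAAAAAAAAAAAAAAAAAAAAAAAAAAAAAAAAAAAAAAAAAAAAAAAAAAAAAAAAAAAAAAAAAAAAAAAAAAAAAAAAAAAAAAAAAAAAAAAAAAAAAAAAAAAAAAAAAAAAAAAAAAAAAAAAAAAAAAAAAAAAAAAAAAAAAAAAAAAAAAAAAAAAAAAAAAAAAAAAAAAAAAAAAAAAAAAAAAAAAAAAAAAAAAAAAAAAAAAAAAAAAAAAAAAAAAAAAAAAAAAAAAAAAAAAAAAAAAAAAAAAAAAAAAAAAAAAAAAAAAAAAAAAAAAAAAAAAAAAAAAAAAAAAAAAAAAAAAAAAAAAAAAAAAAAAAAAAAAAAAAAAAAAAAAAAAAAAAAAAAAAAAAAAAAAAAAAAAAAAAAAAAAAAAAAAAAAAAAAAAAAAAAAAAAAAAAAAAAAAAAAAAAAAAAAAAAAAAAAAAAAAAAAAAAAAAAAAAAAAAAAAAAAAAAAAAAAAAAAAAAAAAAAAAAAAAAAAAAAAAAAAAAAAAAAAAAAAAAAAAAAAAAAAAAAAAAAAAAAAAAAAAAAAAAAAAAAAAAAAAAAAAAAAAAAAAAAAAAAAAAAAAAAAAAAAAAAAAAAAAAAAAAAAAAAAAAAAAAAAAAAAAAAAAAAAAAAAAAAAAAAAAAAAAAAAAAAAAAAAAAAAAAAAAAAAAAAAAAAAAAAAAAAAAAAAAAAAAAAAAAAAAAAAAAAAAAAAAAAAAAAAAAAAAAAAAAAAAAAAAAAAAAAAAAAAAAAAAAAAAAAAAAAAAAAAAAAAAAAAAAAAAAAAAAAAAAAAAAAAAAAAAAAAAAAAAAAAAAAAAAAAAAAAAAAAA/wAAAAAAAAAAAAAA//gAAAAAAAAAAAAA//4AAAAAAAAAAAAA///+AAAAAAAAAAAA////AAAAAAAAAAAA////gAAAAAAAAAAA////wAAAAAAAAAAA////wAAAAAAAAAAA////4AAAAAAAAAAA////8AAAAAAAAAAB/////AAAAAAAAAAB/////gAAAAAAAAAB//w//wAAAAAAAAAB//AP/wAAAAAAAAAB/+AB/gAAAAAAAAAD/+AAAAAAAAAAAAAH/8AAAAAAAAAAAAAP/4AAAAAAAAAAAAAf/gAAAAAAAAAAAAA/+AAAAAAAAAAAAAA/8AAAAAAAAAAAAAB/4AAAAAAAAAAAAAB/wAAAAAAAAAAAAAD/wAAAAAAAAAAAAAD/gAAAAAAAAAAAAAH/AAAAAAAAAAAAAAH+AAAAAAAAAAAAAAD8AAAAAAAAAAAAAAD4AAAAAAAAAAAAAAHgAAAAAAAAAAAAAAPAAAAAAAAAAAAAAAPAAAAAAAAAAAAAAAMAAAAAAAAAAAAAAAIAAAAAAAAAAAAAAAAAAAAAAAAAAAAAAAAAAAAAAAAAAAAAAAAAAAAAAAAAAAAAAAAAAAAAAAAAAAAAAAAAAAAAAAAAAA="/>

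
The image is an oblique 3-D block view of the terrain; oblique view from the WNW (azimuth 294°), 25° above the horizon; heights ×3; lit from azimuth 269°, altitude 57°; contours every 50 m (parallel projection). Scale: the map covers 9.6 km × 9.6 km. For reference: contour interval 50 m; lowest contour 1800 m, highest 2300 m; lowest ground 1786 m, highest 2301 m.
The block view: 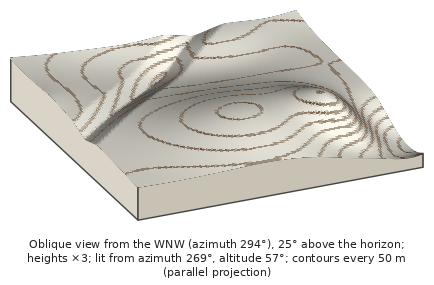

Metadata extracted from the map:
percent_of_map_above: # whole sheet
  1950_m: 96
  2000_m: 92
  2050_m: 77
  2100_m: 52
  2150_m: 27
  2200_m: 12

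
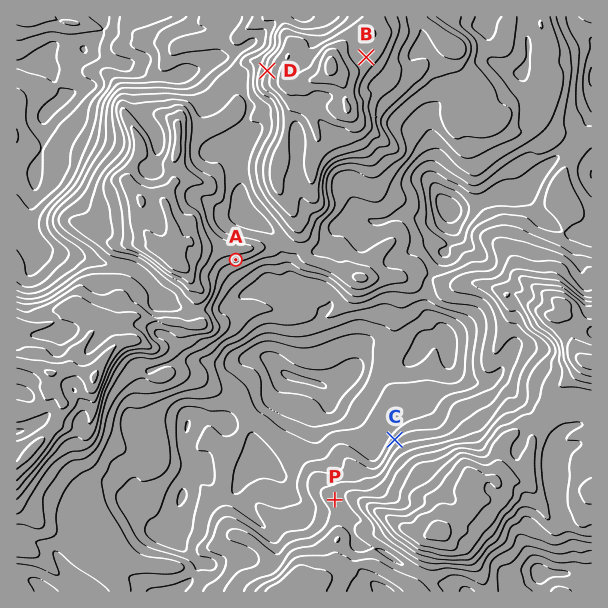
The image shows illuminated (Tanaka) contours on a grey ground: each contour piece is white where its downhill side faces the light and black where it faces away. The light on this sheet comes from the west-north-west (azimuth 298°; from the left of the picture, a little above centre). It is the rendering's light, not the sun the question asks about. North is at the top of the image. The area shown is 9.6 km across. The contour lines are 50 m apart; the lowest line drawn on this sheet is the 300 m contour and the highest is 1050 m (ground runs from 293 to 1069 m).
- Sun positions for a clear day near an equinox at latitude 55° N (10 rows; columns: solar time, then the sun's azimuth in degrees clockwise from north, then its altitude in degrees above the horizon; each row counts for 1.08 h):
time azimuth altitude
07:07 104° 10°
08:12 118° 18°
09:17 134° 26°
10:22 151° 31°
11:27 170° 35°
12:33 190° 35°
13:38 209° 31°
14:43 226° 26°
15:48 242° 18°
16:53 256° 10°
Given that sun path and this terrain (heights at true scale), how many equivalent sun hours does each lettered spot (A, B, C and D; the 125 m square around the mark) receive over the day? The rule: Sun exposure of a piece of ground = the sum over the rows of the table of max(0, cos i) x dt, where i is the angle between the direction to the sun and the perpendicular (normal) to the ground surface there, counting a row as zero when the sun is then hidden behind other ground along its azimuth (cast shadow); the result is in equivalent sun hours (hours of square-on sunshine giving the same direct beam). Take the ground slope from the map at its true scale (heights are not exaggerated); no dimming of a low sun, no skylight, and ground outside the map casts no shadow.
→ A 6.2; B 4.4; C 2.5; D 3.6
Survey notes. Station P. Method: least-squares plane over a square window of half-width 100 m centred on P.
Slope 5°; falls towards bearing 250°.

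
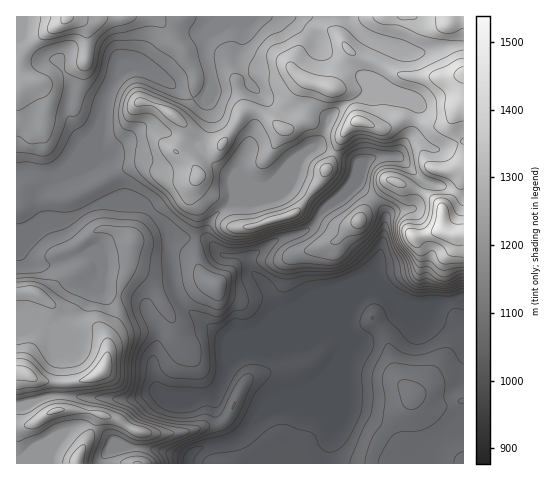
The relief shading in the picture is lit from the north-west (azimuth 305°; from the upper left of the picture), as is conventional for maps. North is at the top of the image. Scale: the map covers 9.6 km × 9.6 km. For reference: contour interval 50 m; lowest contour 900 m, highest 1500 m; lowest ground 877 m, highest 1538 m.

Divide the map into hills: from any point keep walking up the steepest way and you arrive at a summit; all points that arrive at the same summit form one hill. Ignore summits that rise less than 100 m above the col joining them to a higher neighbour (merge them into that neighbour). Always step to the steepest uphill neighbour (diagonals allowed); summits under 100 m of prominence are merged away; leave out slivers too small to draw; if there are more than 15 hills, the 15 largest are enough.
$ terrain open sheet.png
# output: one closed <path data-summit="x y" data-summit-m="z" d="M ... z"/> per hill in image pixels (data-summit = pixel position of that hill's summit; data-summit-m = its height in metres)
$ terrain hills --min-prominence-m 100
<path data-summit="451 234" data-summit-m="1538" d="M346 16l-128 0-9 16-3 9 0 19 5 15 0 13-5 11-5 1-11-2-39-26-12-6-9 0-11 8-12 21-6 27-7 18-40 43-6 3-9-10-8-2-15 0 1 57 12-3 24-10 16 1 32-15 43 2 20 18 6 11-1 20 5 29 4 13 7 10 42 31 46 1-36 14-10 10-2 13-11 21 2 20 6 26 15-5 37-36 44-20 12-12 8-13 5-14-3-6-3-3-7-1-51-22-13-26-15-15-3-11 31-20 29-9 15-20 16-11 14-14 4 0 17 14 12 16-6 41-16 36 14-2 20 12 16 4 20-1 30-6 0-102-17-9-22-6-29-26-14 0-15 5-6 5-5 12 2-7-2-9-40-16 16-31 12-10 21-8 2-9 9-10 14-31-28-12z"/><path data-summit="27 374" data-summit-m="1468" d="M115 204l-14 0-32 15-16-1-24 10-13 3 1 176 32-11 56 2 13 2 19-1 14-6 9 0 9 5 28 1 14-3 6-3 8-17 2-13 7-7 39-17-46-1-39-28-13-22-6-33 1-20-6-11-20-18-21 0z"/><path data-summit="412 395" data-summit-m="1115" d="M378 290l-8 0-8 4-9 10-14 31 4 8-1 7-12 20-12 12-44 20-37 36-10 5-20 2-12 5-6 6-1 7 275 1 1-164-9 0-21 5-20 1-16-4z"/><path data-summit="67 17" data-summit-m="1463" d="M217 16l-200 0-1 157 23 3 9 10 6-3 40-43 7-18 6-27 12-21 11-8 9 0 12 6 39 26 11 2 5-1 5-11 0-13-5-15 0-19 3-9z"/><path data-summit="463 73" data-summit-m="1510" d="M463 16l-117 1 16 18 28 12-14 31-9 10-3 10 41 3 12 7-4 23-17 26 29 25 22 6 16 9z"/><path data-summit="55 411" data-summit-m="1410" d="M160 393l-9 0-20 7-82-4-32 11-1 56 86 1 3-9 5-5 14-4 35 4 29 9 3-6 6-4 24-5-5-27-1-22-21 4-25-1z"/><path data-summit="360 221" data-summit-m="1333" d="M357 185l-8 3-10 11-14 9-17 22-29 9-31 20 3 11 15 15 13 26 60 25 11-27 7-10 7-6 14-30 8-41 0-7-5-8z"/><path data-summit="360 122" data-summit-m="1474" d="M388 99l-28 0-16 6-13 11-9 22-6 8 40 16 2 2-1 12 4-10 10-8 26-2 16-25 4-23-12-7z"/>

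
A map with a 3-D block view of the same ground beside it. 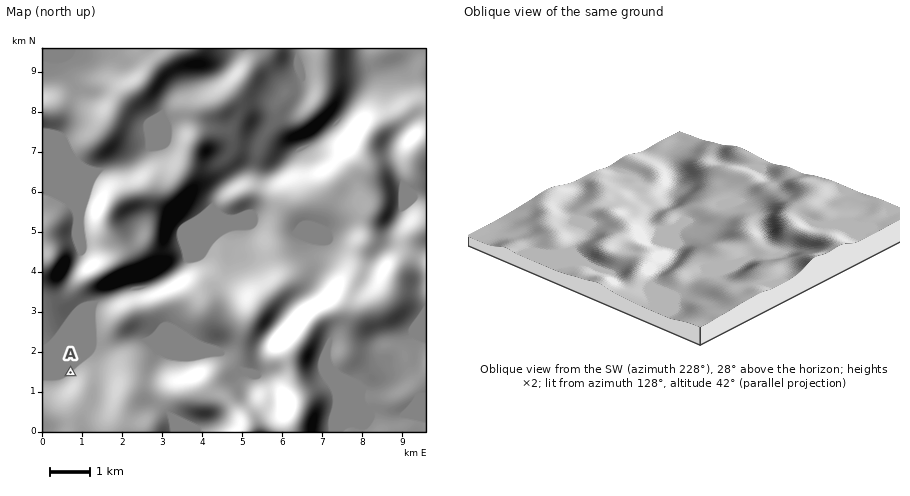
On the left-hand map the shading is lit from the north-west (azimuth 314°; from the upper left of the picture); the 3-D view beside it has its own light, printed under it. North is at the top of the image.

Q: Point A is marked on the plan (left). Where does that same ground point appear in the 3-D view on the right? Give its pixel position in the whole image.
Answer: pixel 680 307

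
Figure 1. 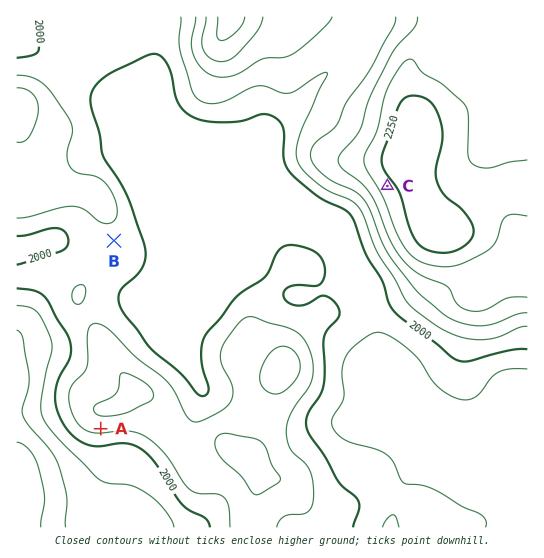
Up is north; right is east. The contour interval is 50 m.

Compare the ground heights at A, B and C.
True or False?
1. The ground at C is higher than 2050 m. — True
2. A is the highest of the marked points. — False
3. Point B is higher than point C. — False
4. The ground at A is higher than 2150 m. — False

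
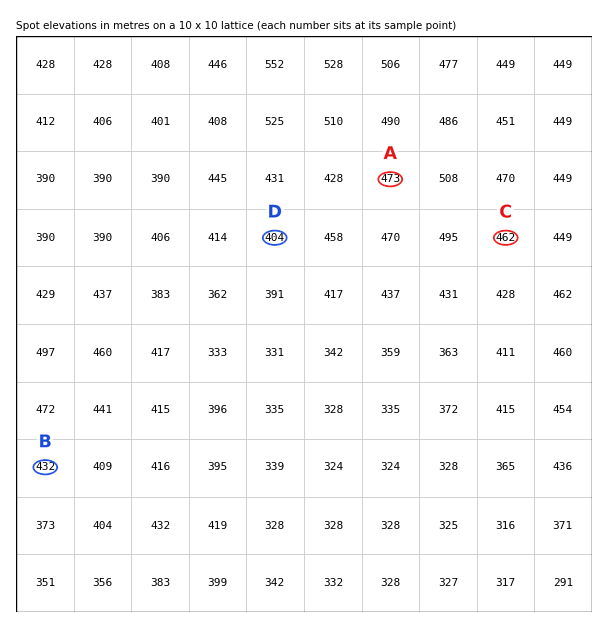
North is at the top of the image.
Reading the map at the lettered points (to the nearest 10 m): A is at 470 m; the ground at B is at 430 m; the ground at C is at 460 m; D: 400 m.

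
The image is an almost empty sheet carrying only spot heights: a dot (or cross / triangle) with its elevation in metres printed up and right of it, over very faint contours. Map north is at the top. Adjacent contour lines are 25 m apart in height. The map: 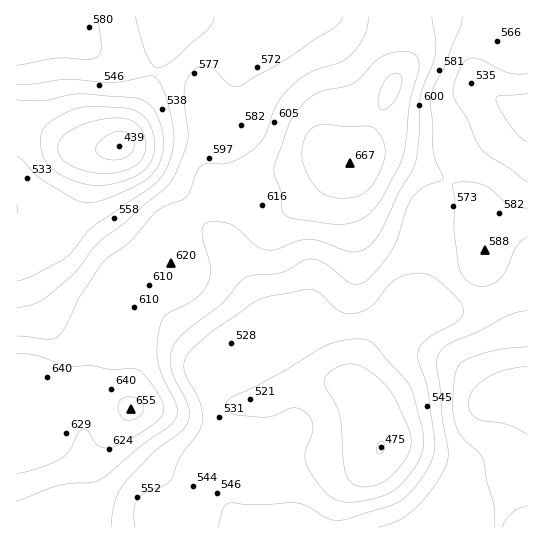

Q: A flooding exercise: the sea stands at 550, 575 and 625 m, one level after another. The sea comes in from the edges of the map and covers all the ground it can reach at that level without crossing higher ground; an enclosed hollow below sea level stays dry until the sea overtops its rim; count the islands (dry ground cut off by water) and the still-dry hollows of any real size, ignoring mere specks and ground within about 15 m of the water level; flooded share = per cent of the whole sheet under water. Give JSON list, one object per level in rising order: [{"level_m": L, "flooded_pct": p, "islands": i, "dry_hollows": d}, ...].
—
[{"level_m": 550, "flooded_pct": 32, "islands": 0, "dry_hollows": 0}, {"level_m": 575, "flooded_pct": 52, "islands": 0, "dry_hollows": 0}, {"level_m": 625, "flooded_pct": 88, "islands": 1, "dry_hollows": 0}]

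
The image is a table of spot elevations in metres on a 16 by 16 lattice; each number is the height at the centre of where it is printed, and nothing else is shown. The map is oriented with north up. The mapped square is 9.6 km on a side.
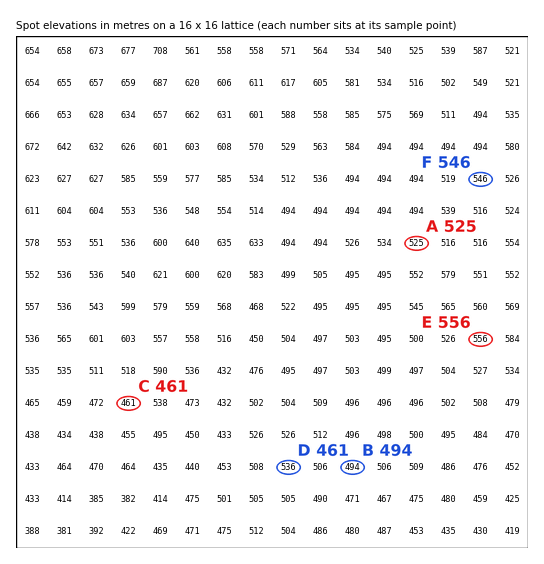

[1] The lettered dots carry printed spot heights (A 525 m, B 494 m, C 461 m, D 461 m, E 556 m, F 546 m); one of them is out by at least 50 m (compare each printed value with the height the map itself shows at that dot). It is D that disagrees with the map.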